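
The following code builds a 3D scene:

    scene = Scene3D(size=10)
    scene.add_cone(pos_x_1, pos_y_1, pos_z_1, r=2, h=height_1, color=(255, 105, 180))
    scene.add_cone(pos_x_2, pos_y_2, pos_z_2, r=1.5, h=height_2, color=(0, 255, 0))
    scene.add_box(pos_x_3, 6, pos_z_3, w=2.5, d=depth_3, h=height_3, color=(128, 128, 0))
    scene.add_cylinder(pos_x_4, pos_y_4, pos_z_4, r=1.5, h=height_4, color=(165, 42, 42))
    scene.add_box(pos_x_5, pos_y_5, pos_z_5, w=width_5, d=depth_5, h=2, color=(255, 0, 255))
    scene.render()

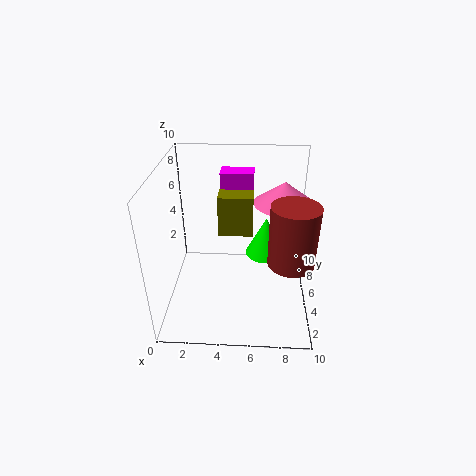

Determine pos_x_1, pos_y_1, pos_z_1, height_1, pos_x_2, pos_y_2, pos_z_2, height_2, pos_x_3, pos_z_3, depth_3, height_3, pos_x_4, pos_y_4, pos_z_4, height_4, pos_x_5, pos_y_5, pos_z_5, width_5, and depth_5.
pos_x_1 = 8; pos_y_1 = 5.5; pos_z_1 = 7.5; height_1 = 1.5; pos_x_2 = 7; pos_y_2 = 7; pos_z_2 = 2.5; height_2 = 3; pos_x_3 = 3.5; pos_z_3 = 4.5; depth_3 = 1.5; height_3 = 3; pos_x_4 = 8.5; pos_y_4 = 3; pos_z_4 = 4.5; height_4 = 4; pos_x_5 = 3.5; pos_y_5 = 8; pos_z_5 = 6.5; width_5 = 2.5; depth_5 = 1.5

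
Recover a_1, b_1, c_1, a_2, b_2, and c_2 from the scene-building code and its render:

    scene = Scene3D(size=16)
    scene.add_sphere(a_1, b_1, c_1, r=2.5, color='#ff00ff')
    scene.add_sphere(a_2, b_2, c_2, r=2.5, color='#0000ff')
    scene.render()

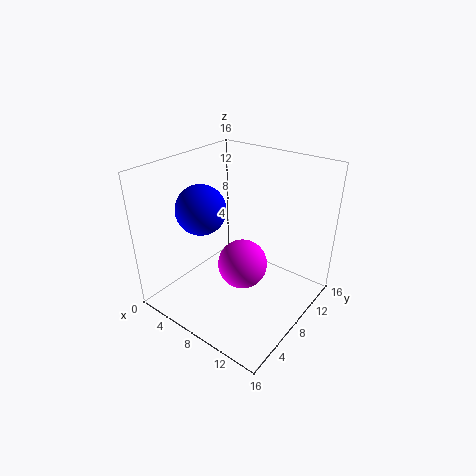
a_1 = 10.5; b_1 = 5.5; c_1 = 7; a_2 = 6.5; b_2 = 4; c_2 = 12.5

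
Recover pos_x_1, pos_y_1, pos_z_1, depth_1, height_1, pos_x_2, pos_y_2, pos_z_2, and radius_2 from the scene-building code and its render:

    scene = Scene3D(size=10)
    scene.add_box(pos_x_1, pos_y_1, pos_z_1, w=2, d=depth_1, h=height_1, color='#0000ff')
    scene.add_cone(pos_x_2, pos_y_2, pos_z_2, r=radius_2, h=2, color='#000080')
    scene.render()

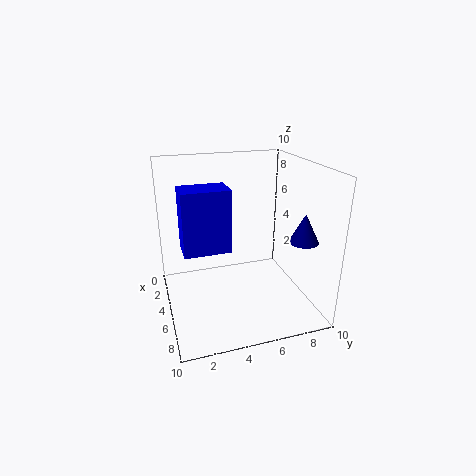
pos_x_1 = 5, pos_y_1 = 1, pos_z_1 = 5, depth_1 = 3, height_1 = 4, pos_x_2 = 7, pos_y_2 = 9, pos_z_2 = 5, radius_2 = 1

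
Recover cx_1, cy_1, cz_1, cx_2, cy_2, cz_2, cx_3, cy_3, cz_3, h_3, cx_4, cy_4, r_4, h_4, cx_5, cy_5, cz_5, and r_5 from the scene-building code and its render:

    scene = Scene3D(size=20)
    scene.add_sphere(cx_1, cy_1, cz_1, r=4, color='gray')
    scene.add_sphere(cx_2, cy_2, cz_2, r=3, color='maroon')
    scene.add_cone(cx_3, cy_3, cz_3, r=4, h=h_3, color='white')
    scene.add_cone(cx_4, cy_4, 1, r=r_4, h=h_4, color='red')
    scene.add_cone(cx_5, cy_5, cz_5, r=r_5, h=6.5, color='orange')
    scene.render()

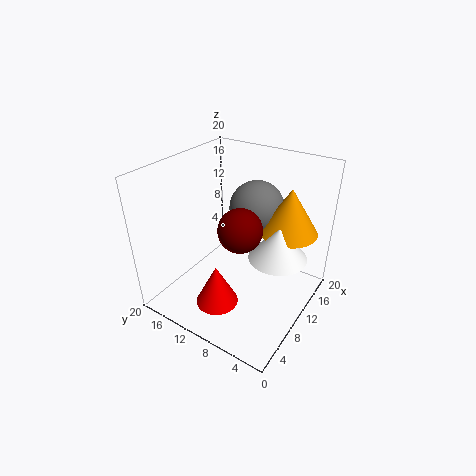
cx_1 = 15; cy_1 = 10; cz_1 = 12.5; cx_2 = 9; cy_2 = 9; cz_2 = 12; cx_3 = 11.5; cy_3 = 4.5; cz_3 = 8; h_3 = 4.5; cx_4 = 6; cy_4 = 11; r_4 = 3; h_4 = 6; cx_5 = 14.5; cy_5 = 4.5; cz_5 = 10.5; r_5 = 4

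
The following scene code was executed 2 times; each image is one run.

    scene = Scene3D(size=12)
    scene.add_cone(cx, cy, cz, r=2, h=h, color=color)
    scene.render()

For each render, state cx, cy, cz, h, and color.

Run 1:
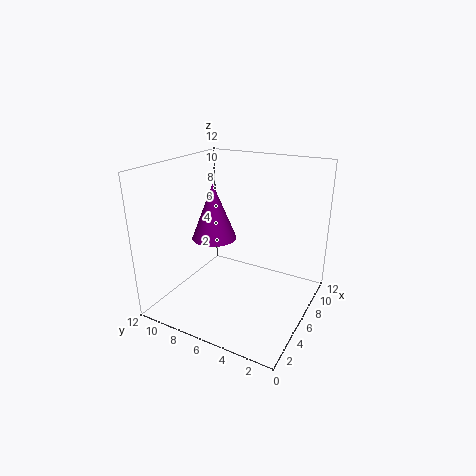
cx = 7; cy = 9; cz = 5; h = 5; color = 'purple'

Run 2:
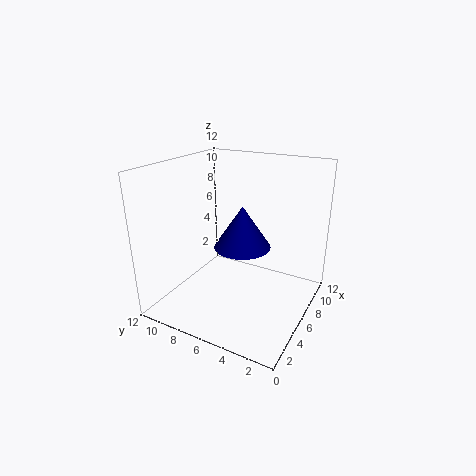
cx = 3; cy = 4; cz = 7; h = 3; color = 'navy'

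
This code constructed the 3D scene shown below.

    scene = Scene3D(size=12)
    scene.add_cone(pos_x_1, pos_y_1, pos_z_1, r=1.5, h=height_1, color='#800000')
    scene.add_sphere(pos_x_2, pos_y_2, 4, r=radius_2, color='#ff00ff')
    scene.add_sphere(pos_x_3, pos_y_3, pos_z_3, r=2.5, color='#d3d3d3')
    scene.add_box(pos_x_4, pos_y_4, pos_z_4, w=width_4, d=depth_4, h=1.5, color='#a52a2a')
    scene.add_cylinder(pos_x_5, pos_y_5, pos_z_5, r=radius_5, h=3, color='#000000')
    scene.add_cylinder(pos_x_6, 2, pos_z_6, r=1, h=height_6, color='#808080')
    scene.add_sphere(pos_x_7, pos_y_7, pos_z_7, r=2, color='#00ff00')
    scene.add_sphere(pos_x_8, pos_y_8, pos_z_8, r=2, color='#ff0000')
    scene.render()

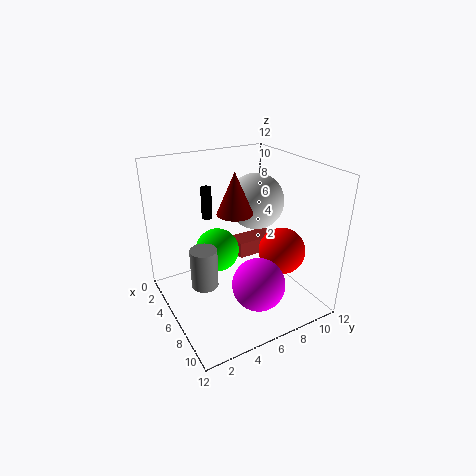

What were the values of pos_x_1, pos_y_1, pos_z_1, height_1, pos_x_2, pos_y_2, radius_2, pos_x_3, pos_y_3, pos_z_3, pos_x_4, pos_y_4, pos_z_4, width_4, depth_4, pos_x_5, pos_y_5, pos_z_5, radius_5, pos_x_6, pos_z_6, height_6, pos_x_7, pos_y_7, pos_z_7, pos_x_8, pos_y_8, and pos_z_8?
pos_x_1 = 5.5; pos_y_1 = 6; pos_z_1 = 8; height_1 = 3.5; pos_x_2 = 10; pos_y_2 = 5.5; radius_2 = 2; pos_x_3 = 4; pos_y_3 = 9; pos_z_3 = 8; pos_x_4 = 2; pos_y_4 = 7.5; pos_z_4 = 2.5; width_4 = 2; depth_4 = 4; pos_x_5 = 1; pos_y_5 = 5.5; pos_z_5 = 6; radius_5 = 0.5; pos_x_6 = 8; pos_z_6 = 4; height_6 = 3; pos_x_7 = 3; pos_y_7 = 5.5; pos_z_7 = 3.5; pos_x_8 = 7.5; pos_y_8 = 9.5; pos_z_8 = 4.5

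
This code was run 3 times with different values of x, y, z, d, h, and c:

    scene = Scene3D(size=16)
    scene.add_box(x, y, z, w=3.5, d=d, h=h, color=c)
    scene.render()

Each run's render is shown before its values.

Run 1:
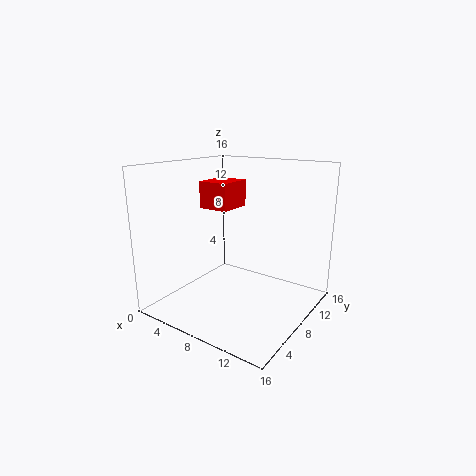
x = 3.5
y = 7
z = 11
d = 4
h = 3
c = 'red'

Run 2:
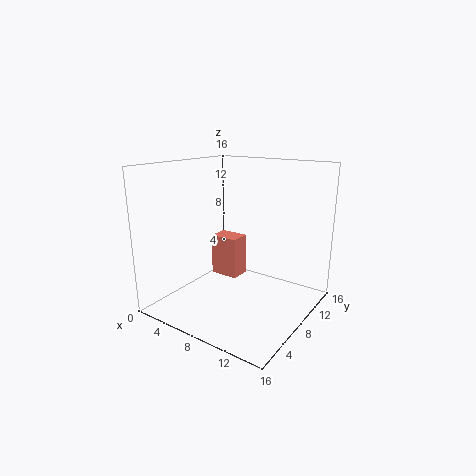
x = 3
y = 9.5
z = 2
d = 2.5
h = 5
c = 'salmon'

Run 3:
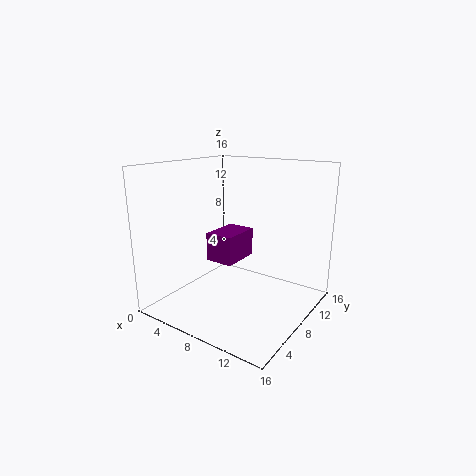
x = 3
y = 8.5
z = 4
d = 5
h = 3.5
c = 'purple'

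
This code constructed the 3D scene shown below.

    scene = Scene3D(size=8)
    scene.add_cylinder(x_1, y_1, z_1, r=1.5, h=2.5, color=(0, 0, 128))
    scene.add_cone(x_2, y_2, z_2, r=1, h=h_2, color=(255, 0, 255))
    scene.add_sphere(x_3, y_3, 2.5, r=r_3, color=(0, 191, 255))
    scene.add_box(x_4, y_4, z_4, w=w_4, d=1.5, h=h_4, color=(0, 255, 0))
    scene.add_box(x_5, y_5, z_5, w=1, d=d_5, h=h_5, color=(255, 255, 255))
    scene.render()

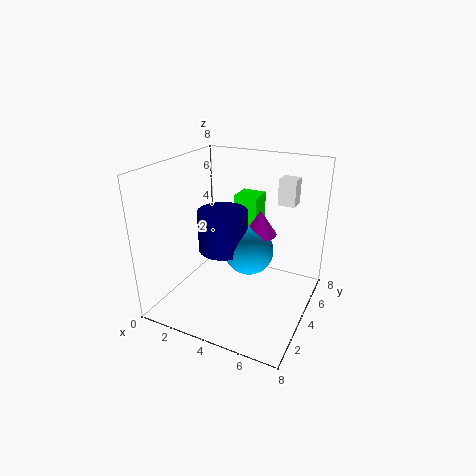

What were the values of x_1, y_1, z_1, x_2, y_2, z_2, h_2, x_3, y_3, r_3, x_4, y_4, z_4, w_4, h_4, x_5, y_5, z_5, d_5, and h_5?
x_1 = 2.5
y_1 = 5
z_1 = 2.5
x_2 = 4.5
y_2 = 6
z_2 = 3.5
h_2 = 1.5
x_3 = 4
y_3 = 5.5
r_3 = 1.5
x_4 = 2.5
y_4 = 6.5
z_4 = 2
w_4 = 1.5
h_4 = 3.5
x_5 = 5.5
y_5 = 6
z_5 = 5.5
d_5 = 1
h_5 = 1.5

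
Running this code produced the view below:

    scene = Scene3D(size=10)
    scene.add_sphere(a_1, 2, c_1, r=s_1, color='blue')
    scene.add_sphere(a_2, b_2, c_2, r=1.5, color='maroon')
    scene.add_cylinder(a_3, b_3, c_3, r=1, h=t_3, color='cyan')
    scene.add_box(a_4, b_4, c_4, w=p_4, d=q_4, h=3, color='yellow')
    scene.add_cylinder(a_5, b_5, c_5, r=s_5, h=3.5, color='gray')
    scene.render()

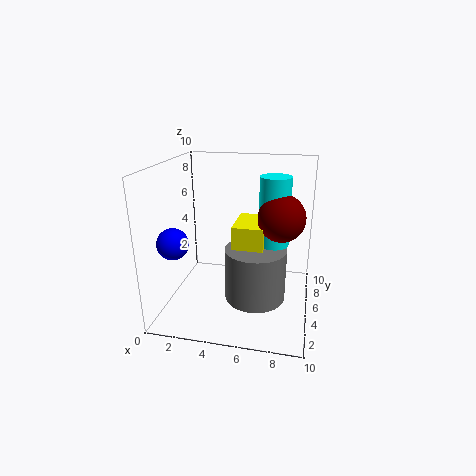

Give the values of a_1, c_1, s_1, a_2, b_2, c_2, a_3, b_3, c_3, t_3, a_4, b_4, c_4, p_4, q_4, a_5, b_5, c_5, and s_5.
a_1 = 1.5; c_1 = 5.5; s_1 = 1; a_2 = 8; b_2 = 4; c_2 = 7; a_3 = 7.5; b_3 = 4.5; c_3 = 5; t_3 = 4.5; a_4 = 5; b_4 = 3; c_4 = 3.5; p_4 = 2; q_4 = 3; a_5 = 6.5; b_5 = 3.5; c_5 = 1.5; s_5 = 2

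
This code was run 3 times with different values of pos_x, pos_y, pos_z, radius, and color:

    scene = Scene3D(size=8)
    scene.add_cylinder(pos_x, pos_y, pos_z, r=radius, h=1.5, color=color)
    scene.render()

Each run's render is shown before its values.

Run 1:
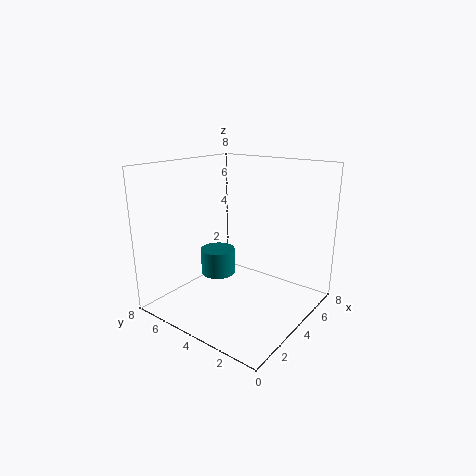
pos_x = 4
pos_y = 5.5
pos_z = 1.5
radius = 1
color = 'teal'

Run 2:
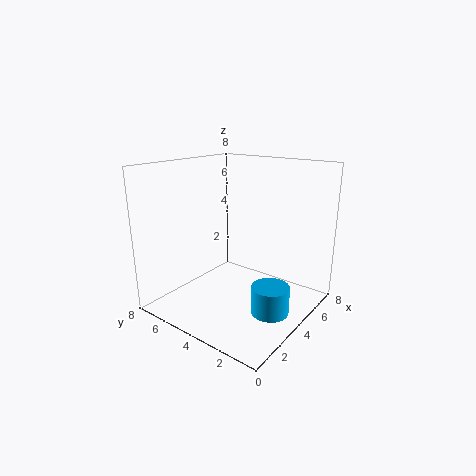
pos_x = 3.5
pos_y = 1.5
pos_z = 0.5
radius = 1
color = 'deepskyblue'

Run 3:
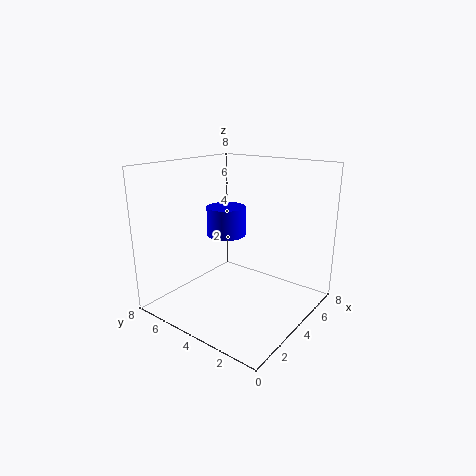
pos_x = 3
pos_y = 4
pos_z = 4.5
radius = 1
color = 'blue'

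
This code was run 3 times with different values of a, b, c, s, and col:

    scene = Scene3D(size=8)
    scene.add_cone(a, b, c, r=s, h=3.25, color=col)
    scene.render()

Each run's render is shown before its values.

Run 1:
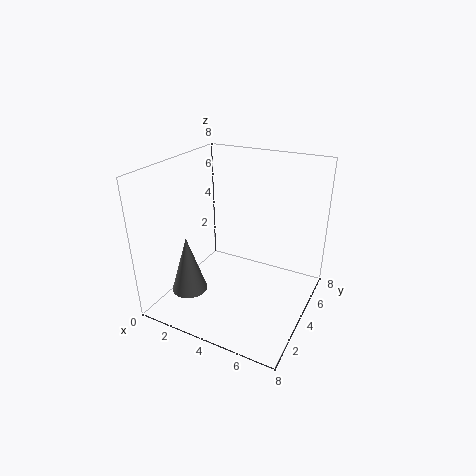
a = 1.75; b = 2.25; c = 1; s = 1; col = 'gray'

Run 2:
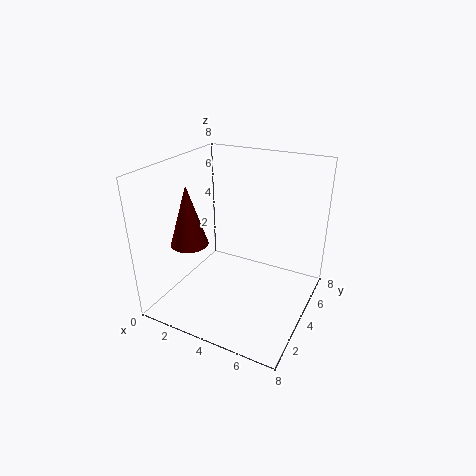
a = 2; b = 2.25; c = 4; s = 1; col = 'maroon'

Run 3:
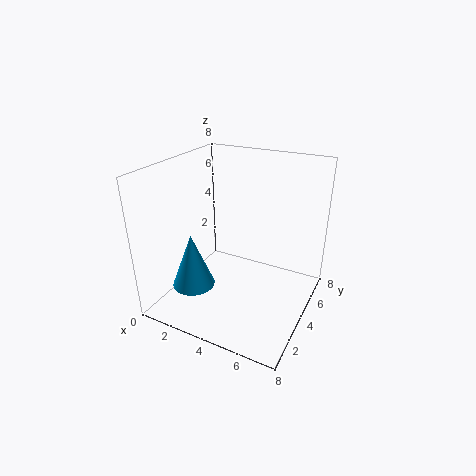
a = 1.5; b = 3; c = 0.75; s = 1.25; col = 'deepskyblue'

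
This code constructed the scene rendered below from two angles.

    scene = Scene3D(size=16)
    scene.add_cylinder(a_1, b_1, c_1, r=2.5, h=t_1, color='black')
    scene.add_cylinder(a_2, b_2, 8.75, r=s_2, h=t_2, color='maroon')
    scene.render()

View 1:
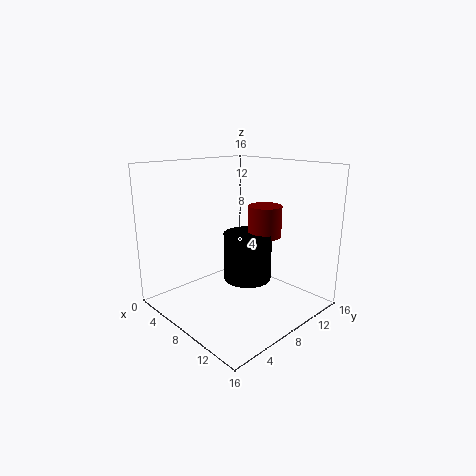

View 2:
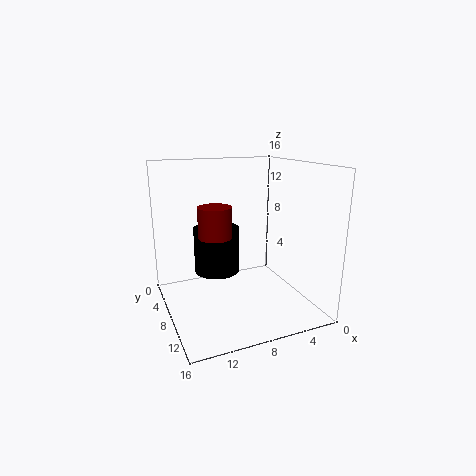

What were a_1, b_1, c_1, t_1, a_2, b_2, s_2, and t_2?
a_1 = 10.25
b_1 = 7.25
c_1 = 4.25
t_1 = 5
a_2 = 11
b_2 = 9
s_2 = 1.75
t_2 = 3.25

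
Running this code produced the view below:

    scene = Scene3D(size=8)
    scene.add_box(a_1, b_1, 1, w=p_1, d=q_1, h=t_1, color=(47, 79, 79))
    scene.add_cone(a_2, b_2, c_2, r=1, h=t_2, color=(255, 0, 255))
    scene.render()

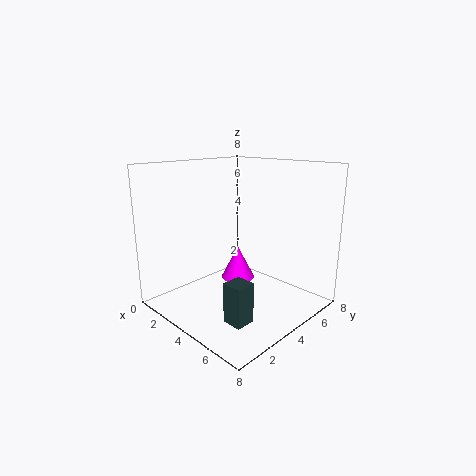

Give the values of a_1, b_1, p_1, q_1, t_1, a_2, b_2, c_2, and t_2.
a_1 = 6
b_1 = 1
p_1 = 1
q_1 = 1
t_1 = 2
a_2 = 3
b_2 = 5
c_2 = 1
t_2 = 2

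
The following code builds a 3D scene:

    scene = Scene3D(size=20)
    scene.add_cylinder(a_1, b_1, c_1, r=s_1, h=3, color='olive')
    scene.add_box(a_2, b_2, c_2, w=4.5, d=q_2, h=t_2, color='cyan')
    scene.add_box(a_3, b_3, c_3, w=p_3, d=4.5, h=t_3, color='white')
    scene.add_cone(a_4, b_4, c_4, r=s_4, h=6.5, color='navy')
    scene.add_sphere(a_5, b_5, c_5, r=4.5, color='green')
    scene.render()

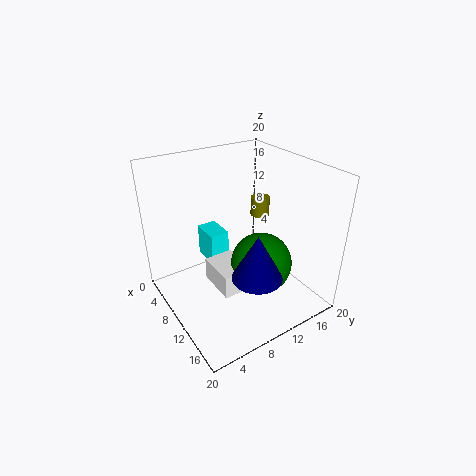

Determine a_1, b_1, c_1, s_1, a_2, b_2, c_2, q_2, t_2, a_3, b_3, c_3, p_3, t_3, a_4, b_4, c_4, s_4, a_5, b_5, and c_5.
a_1 = 5, b_1 = 17.5, c_1 = 9.5, s_1 = 1.5, a_2 = 0.5, b_2 = 8.5, c_2 = 3, q_2 = 3, t_2 = 5, a_3 = 5.5, b_3 = 7, c_3 = 1.5, p_3 = 6, t_3 = 3.5, a_4 = 14, b_4 = 10.5, c_4 = 5.5, s_4 = 3.5, a_5 = 11, b_5 = 13.5, c_5 = 5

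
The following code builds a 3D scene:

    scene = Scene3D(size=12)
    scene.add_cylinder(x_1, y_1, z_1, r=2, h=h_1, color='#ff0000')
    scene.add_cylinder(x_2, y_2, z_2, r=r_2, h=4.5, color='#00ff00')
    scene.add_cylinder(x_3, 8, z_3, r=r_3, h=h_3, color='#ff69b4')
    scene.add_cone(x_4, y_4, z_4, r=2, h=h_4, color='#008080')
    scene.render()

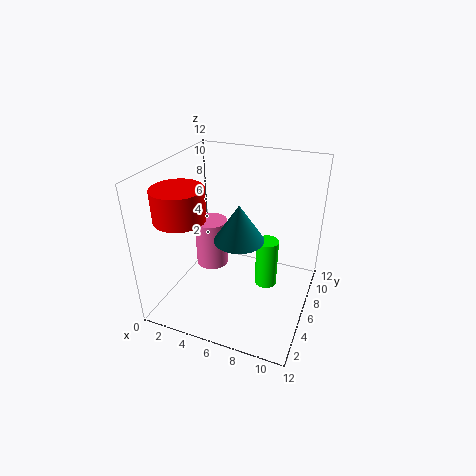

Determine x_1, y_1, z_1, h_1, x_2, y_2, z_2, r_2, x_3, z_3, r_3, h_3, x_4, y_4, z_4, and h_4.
x_1 = 2.5; y_1 = 3; z_1 = 8.5; h_1 = 2.5; x_2 = 8; y_2 = 8; z_2 = 0.5; r_2 = 1; x_3 = 2.5; z_3 = 1.5; r_3 = 1.5; h_3 = 4.5; x_4 = 6.5; y_4 = 5; z_4 = 6.5; h_4 = 3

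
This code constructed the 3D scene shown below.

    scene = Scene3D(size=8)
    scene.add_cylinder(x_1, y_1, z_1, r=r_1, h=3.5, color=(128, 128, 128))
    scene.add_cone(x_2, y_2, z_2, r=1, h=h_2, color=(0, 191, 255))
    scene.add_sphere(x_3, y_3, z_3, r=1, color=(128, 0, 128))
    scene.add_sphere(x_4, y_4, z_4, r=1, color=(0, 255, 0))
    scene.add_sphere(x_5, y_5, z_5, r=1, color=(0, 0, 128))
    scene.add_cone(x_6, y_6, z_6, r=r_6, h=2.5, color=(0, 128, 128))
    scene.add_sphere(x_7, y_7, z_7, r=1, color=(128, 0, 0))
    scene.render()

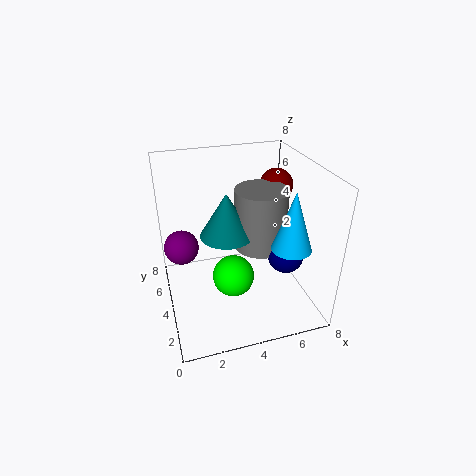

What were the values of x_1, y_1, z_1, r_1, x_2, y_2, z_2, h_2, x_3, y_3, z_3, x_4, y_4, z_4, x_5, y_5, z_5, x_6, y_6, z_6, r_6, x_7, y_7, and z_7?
x_1 = 5.5
y_1 = 4.5
z_1 = 3
r_1 = 1.5
x_2 = 6
y_2 = 1.5
z_2 = 4.5
h_2 = 3
x_3 = 1
y_3 = 5.5
z_3 = 3
x_4 = 3
y_4 = 1.5
z_4 = 3.5
x_5 = 6.5
y_5 = 3
z_5 = 3
x_6 = 3.5
y_6 = 4.5
z_6 = 4
r_6 = 1.5
x_7 = 7
y_7 = 6
z_7 = 6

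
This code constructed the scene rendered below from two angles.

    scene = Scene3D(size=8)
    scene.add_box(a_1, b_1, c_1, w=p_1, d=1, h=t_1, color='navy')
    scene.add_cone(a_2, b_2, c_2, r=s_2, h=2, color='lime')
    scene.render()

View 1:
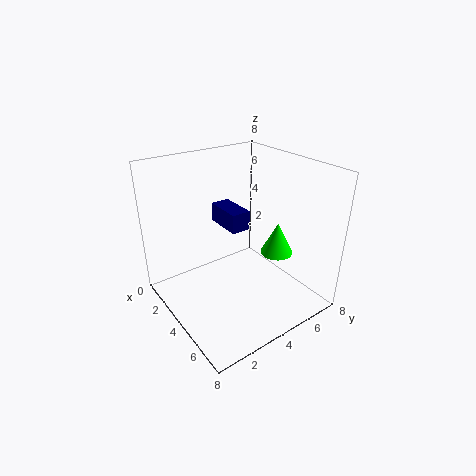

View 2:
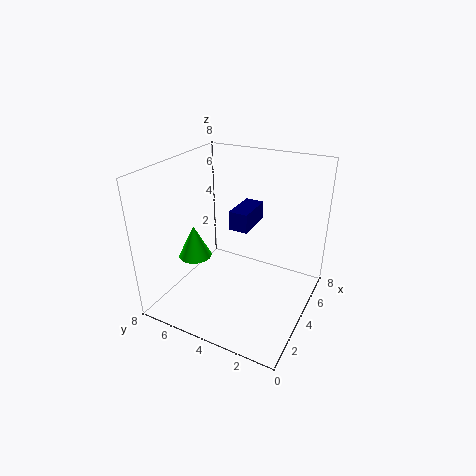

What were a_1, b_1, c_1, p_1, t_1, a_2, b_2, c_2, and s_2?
a_1 = 3
b_1 = 3
c_1 = 5
p_1 = 2
t_1 = 1
a_2 = 4
b_2 = 7
c_2 = 2
s_2 = 1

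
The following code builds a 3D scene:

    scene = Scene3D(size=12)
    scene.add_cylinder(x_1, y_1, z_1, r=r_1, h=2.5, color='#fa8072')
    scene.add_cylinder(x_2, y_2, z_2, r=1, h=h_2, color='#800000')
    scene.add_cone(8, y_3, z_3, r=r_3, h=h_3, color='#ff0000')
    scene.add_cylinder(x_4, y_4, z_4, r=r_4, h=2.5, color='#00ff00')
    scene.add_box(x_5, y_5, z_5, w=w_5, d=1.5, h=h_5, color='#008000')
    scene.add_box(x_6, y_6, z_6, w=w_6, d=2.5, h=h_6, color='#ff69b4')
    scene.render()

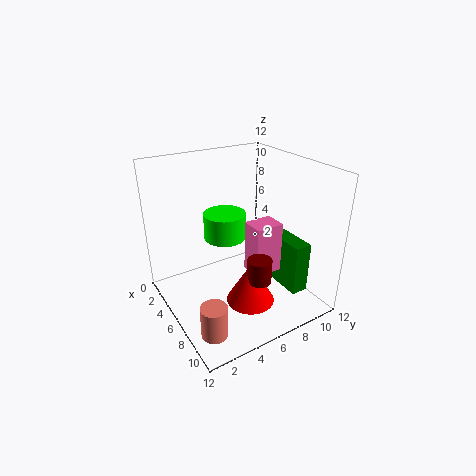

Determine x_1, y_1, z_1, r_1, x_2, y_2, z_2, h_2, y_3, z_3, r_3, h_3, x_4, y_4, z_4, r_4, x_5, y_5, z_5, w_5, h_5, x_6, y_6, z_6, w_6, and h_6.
x_1 = 10; y_1 = 1.5; z_1 = 1; r_1 = 1; x_2 = 8.5; y_2 = 6.5; z_2 = 3; h_2 = 2; y_3 = 6; z_3 = 1; r_3 = 2; h_3 = 3.5; x_4 = 2; y_4 = 7; z_4 = 4; r_4 = 2; x_5 = 6; y_5 = 9.5; z_5 = 1; w_5 = 3.5; h_5 = 4.5; x_6 = 5.5; y_6 = 7; z_6 = 2.5; w_6 = 2; h_6 = 4.5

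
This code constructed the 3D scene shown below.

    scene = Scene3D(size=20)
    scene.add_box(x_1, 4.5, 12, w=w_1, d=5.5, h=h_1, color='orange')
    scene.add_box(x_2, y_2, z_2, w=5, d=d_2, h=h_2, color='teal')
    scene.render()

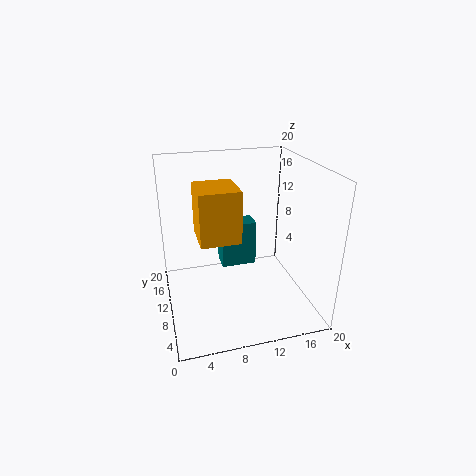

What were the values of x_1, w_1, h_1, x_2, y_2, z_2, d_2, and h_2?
x_1 = 4, w_1 = 5, h_1 = 6.5, x_2 = 8, y_2 = 11, z_2 = 5, d_2 = 3, h_2 = 6.5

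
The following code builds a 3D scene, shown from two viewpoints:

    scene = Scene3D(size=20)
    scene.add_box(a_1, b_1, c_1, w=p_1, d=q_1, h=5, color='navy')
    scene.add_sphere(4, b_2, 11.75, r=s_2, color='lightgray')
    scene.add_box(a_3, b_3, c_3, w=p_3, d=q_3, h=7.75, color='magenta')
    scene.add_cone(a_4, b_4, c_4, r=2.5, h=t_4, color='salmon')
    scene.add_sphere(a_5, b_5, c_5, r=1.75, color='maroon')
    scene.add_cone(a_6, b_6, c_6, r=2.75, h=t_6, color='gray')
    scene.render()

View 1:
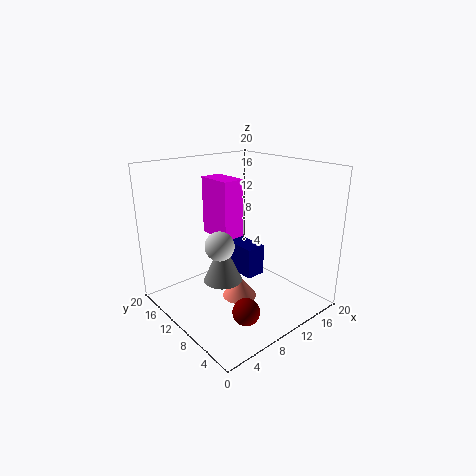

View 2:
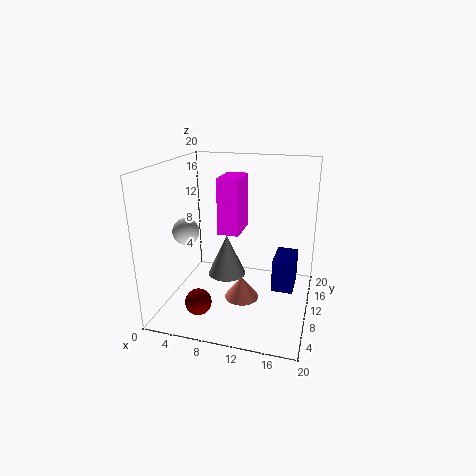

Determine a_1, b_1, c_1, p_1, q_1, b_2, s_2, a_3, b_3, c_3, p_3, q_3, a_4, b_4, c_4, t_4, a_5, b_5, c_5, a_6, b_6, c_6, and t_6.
a_1 = 14.5, b_1 = 12.5, c_1 = 0.75, p_1 = 3.25, q_1 = 5.5, b_2 = 6.25, s_2 = 1.75, a_3 = 7.25, b_3 = 9.25, c_3 = 10.5, p_3 = 3, q_3 = 5, a_4 = 10.5, b_4 = 10.25, c_4 = 0.5, t_4 = 3.25, a_5 = 6.25, b_5 = 4, c_5 = 2.75, a_6 = 8, b_6 = 11, c_6 = 3.75, t_6 = 6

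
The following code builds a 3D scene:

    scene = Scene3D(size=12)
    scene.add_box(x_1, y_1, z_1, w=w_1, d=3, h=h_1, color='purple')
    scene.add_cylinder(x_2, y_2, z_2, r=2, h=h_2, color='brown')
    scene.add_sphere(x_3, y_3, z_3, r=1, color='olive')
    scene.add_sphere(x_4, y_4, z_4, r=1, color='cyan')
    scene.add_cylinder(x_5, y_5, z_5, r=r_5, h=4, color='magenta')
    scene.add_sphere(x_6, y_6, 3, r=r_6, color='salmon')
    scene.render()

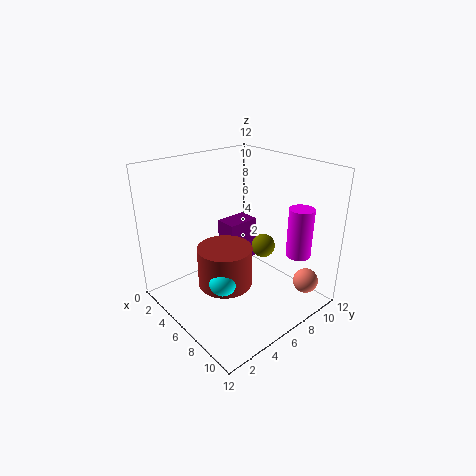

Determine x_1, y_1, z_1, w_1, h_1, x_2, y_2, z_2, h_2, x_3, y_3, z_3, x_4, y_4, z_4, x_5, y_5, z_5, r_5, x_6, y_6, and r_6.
x_1 = 2; y_1 = 7; z_1 = 2; w_1 = 2; h_1 = 4; x_2 = 8; y_2 = 3; z_2 = 4; h_2 = 3; x_3 = 7; y_3 = 8; z_3 = 5; x_4 = 9; y_4 = 2; z_4 = 5; x_5 = 10; y_5 = 9; z_5 = 5; r_5 = 1; x_6 = 11; y_6 = 9; r_6 = 1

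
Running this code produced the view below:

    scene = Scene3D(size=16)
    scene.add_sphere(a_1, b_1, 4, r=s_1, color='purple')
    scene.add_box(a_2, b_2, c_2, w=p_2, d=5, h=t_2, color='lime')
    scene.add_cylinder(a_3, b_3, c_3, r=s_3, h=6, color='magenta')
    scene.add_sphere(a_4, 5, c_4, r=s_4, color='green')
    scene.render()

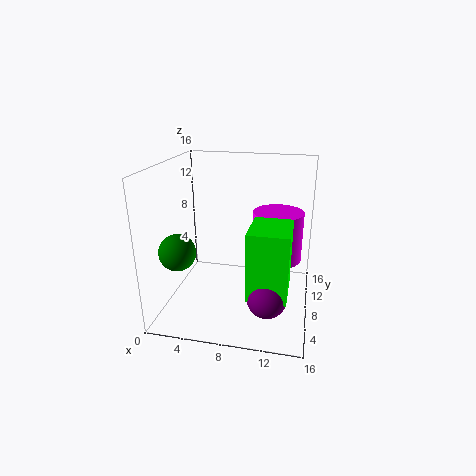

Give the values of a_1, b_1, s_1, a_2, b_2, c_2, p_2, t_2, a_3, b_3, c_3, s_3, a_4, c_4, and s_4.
a_1 = 12, b_1 = 3, s_1 = 2, a_2 = 10, b_2 = 2, c_2 = 4, p_2 = 4, t_2 = 7, a_3 = 12, b_3 = 12, c_3 = 4, s_3 = 3, a_4 = 2, c_4 = 7, s_4 = 2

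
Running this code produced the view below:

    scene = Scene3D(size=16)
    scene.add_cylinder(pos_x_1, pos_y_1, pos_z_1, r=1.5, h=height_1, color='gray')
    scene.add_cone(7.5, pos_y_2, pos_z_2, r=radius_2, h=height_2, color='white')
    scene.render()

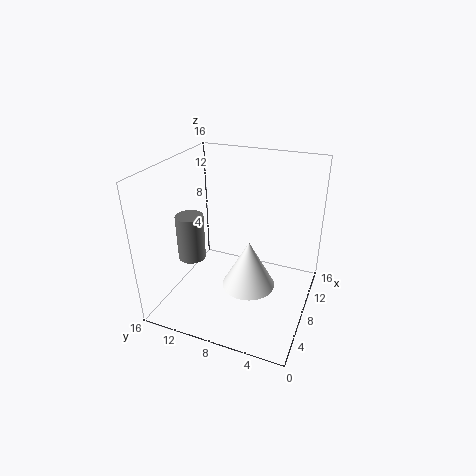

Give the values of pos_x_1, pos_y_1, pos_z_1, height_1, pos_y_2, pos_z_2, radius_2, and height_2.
pos_x_1 = 5.5, pos_y_1 = 12.5, pos_z_1 = 6, height_1 = 5, pos_y_2 = 6.5, pos_z_2 = 2.5, radius_2 = 3, height_2 = 5.5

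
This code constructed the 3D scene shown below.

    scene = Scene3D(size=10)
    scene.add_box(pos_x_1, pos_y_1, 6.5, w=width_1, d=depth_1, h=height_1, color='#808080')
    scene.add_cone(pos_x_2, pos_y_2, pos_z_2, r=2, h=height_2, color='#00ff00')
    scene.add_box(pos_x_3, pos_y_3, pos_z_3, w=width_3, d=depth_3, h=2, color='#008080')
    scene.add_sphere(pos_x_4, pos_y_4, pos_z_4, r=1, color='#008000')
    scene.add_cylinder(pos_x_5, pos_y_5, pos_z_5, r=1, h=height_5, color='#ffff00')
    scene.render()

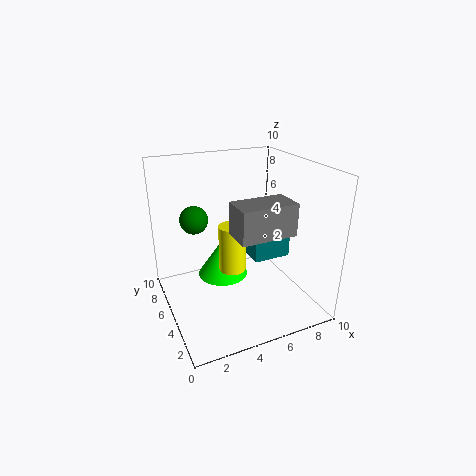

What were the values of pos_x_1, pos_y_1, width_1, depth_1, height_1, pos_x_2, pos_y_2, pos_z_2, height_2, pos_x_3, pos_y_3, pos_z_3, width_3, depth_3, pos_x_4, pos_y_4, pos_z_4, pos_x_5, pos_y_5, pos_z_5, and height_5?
pos_x_1 = 3.5; pos_y_1 = 1; width_1 = 3.5; depth_1 = 2; height_1 = 2; pos_x_2 = 5; pos_y_2 = 8; pos_z_2 = 0.5; height_2 = 3; pos_x_3 = 7; pos_y_3 = 6; pos_z_3 = 2; width_3 = 3; depth_3 = 3.5; pos_x_4 = 2.5; pos_y_4 = 7; pos_z_4 = 6; pos_x_5 = 5; pos_y_5 = 6; pos_z_5 = 2; height_5 = 3.5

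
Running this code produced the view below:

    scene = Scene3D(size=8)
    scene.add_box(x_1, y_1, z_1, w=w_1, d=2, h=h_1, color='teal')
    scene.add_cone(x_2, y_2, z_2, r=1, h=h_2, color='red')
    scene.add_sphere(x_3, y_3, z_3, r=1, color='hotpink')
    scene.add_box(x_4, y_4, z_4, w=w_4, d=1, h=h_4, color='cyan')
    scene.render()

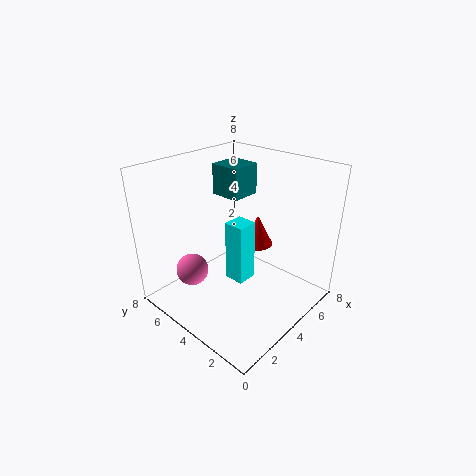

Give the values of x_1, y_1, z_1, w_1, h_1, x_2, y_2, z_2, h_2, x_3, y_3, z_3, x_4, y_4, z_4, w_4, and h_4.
x_1 = 6; y_1 = 6; z_1 = 5; w_1 = 2; h_1 = 2; x_2 = 7; y_2 = 5; z_2 = 2; h_2 = 2; x_3 = 3; y_3 = 7; z_3 = 1; x_4 = 2; y_4 = 2; z_4 = 3; w_4 = 1; h_4 = 3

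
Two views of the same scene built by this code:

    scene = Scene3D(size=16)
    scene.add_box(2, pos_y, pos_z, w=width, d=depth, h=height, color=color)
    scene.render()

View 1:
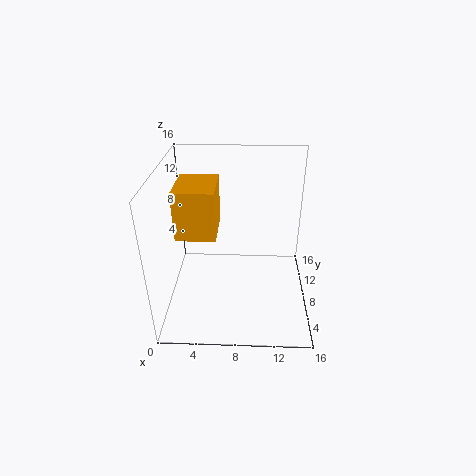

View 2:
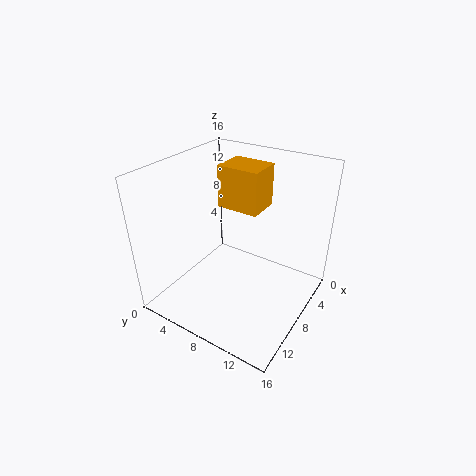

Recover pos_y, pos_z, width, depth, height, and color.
pos_y = 4; pos_z = 10; width = 4; depth = 5; height = 5; color = 'orange'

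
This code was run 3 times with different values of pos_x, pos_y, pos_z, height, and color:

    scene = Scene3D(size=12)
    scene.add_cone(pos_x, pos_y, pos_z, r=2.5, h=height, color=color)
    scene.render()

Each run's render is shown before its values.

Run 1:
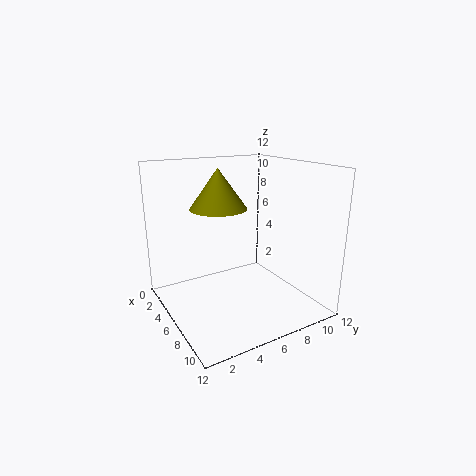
pos_x = 3.5
pos_y = 5.5
pos_z = 8
height = 3.5
color = 'olive'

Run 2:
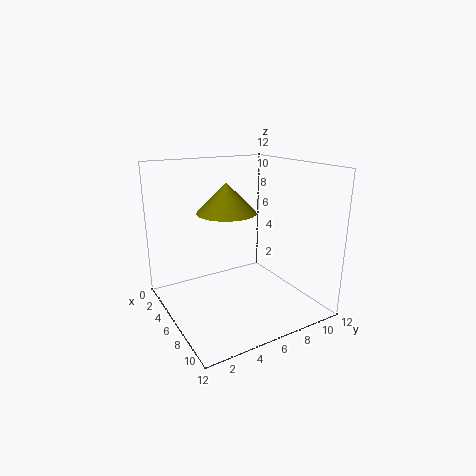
pos_x = 5
pos_y = 5.5
pos_z = 8
height = 2.5
color = 'olive'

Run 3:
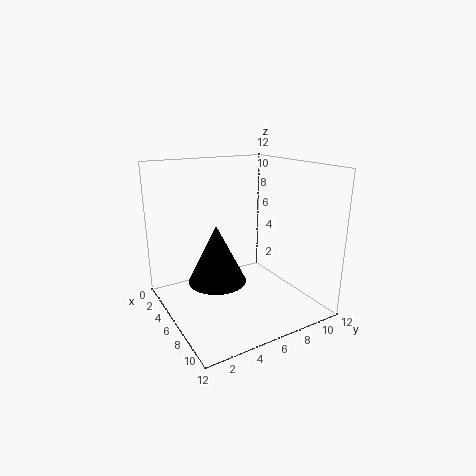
pos_x = 5
pos_y = 4.5
pos_z = 2
height = 5
color = 'black'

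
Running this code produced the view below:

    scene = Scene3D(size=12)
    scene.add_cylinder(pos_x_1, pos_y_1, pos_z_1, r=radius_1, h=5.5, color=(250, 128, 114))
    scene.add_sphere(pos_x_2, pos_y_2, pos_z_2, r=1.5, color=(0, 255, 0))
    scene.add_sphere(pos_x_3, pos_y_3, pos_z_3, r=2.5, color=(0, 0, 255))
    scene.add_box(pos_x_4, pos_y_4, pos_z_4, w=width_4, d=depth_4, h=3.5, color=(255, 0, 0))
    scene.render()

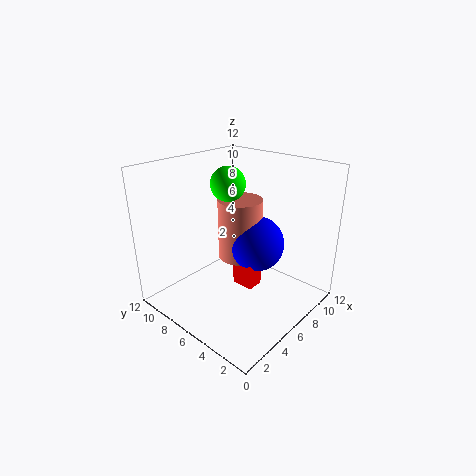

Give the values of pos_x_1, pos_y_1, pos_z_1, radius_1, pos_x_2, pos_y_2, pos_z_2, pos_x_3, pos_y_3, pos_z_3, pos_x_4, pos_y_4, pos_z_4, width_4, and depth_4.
pos_x_1 = 8; pos_y_1 = 7.5; pos_z_1 = 3; radius_1 = 2; pos_x_2 = 7; pos_y_2 = 8; pos_z_2 = 10; pos_x_3 = 8.5; pos_y_3 = 6; pos_z_3 = 4.5; pos_x_4 = 6.5; pos_y_4 = 5; pos_z_4 = 1; width_4 = 1.5; depth_4 = 2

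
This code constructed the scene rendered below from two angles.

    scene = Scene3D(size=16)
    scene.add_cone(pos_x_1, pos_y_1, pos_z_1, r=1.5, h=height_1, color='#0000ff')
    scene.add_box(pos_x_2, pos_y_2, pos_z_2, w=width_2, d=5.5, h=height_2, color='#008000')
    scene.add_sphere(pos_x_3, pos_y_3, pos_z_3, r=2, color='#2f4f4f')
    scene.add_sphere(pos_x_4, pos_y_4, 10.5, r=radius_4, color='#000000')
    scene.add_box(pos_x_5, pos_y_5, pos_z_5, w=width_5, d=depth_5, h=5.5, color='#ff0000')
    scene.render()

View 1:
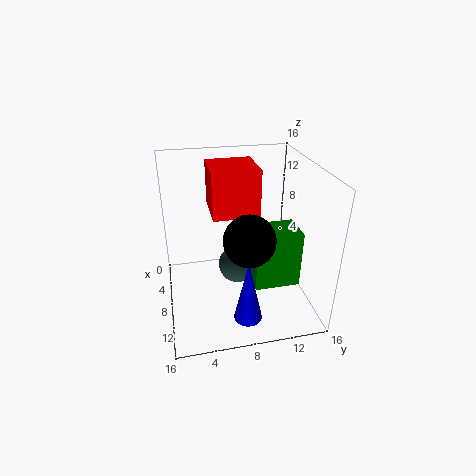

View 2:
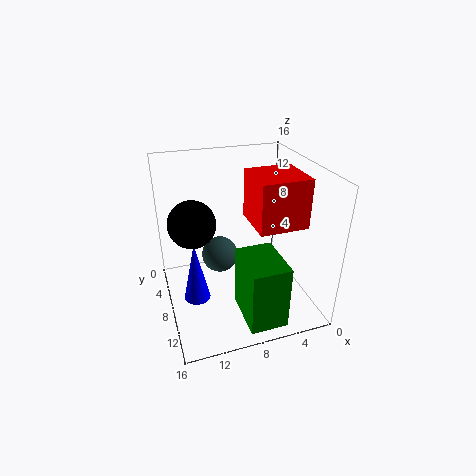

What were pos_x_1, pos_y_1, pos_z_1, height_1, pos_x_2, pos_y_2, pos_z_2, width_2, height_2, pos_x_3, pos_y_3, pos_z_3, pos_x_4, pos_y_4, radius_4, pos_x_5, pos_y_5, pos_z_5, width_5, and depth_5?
pos_x_1 = 13; pos_y_1 = 8; pos_z_1 = 1; height_1 = 7; pos_x_2 = 5; pos_y_2 = 10; pos_z_2 = 1; width_2 = 4; height_2 = 7; pos_x_3 = 10; pos_y_3 = 7.5; pos_z_3 = 6; pos_x_4 = 13; pos_y_4 = 8; radius_4 = 2.5; pos_x_5 = 1; pos_y_5 = 5.5; pos_z_5 = 9.5; width_5 = 5.5; depth_5 = 5.5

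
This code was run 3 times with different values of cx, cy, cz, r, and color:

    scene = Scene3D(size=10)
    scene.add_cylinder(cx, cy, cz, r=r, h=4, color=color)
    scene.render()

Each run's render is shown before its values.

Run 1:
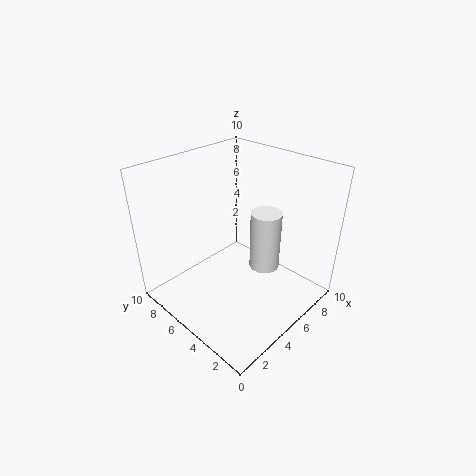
cx = 5.5; cy = 3; cz = 3.5; r = 1; color = 'white'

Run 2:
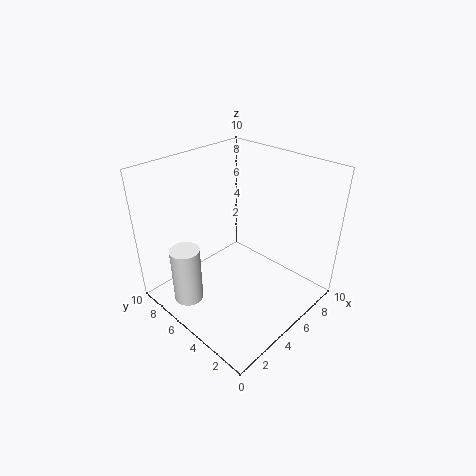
cx = 1.5; cy = 6.5; cz = 1; r = 1; color = 'white'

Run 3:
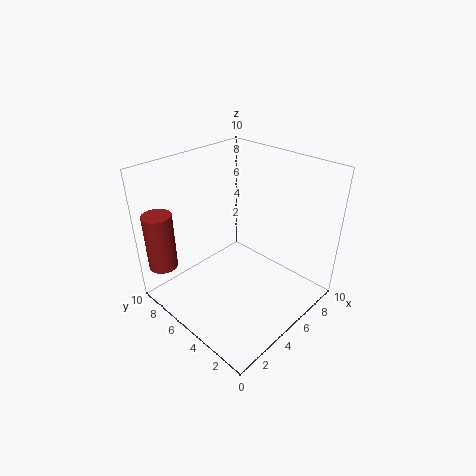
cx = 1; cy = 8.5; cz = 3; r = 1; color = 'brown'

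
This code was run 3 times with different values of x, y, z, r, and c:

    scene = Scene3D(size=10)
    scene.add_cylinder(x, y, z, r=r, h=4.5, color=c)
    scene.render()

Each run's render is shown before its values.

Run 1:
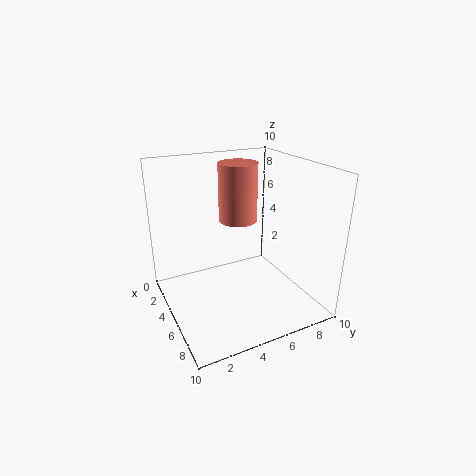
x = 2
y = 6.5
z = 5
r = 1.5
c = 'salmon'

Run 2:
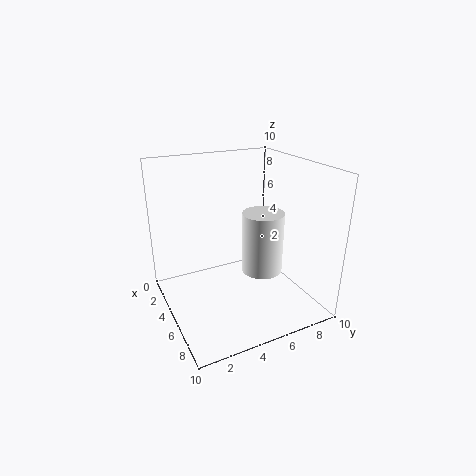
x = 5
y = 7
z = 2
r = 1.5
c = 'white'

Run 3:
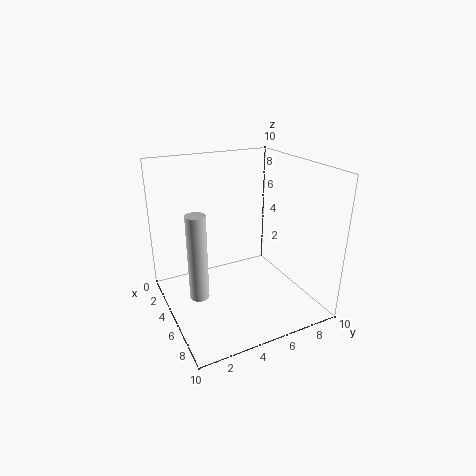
x = 9.5
y = 0.5
z = 4.5
r = 0.5
c = 'lightgray'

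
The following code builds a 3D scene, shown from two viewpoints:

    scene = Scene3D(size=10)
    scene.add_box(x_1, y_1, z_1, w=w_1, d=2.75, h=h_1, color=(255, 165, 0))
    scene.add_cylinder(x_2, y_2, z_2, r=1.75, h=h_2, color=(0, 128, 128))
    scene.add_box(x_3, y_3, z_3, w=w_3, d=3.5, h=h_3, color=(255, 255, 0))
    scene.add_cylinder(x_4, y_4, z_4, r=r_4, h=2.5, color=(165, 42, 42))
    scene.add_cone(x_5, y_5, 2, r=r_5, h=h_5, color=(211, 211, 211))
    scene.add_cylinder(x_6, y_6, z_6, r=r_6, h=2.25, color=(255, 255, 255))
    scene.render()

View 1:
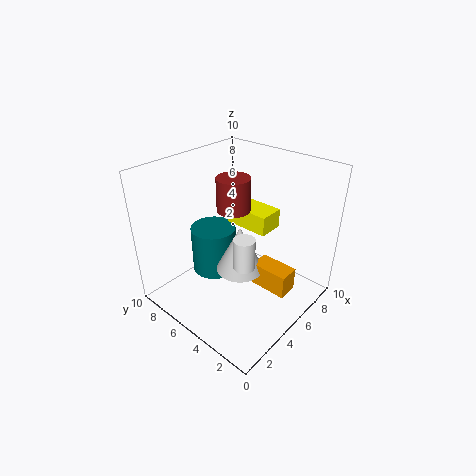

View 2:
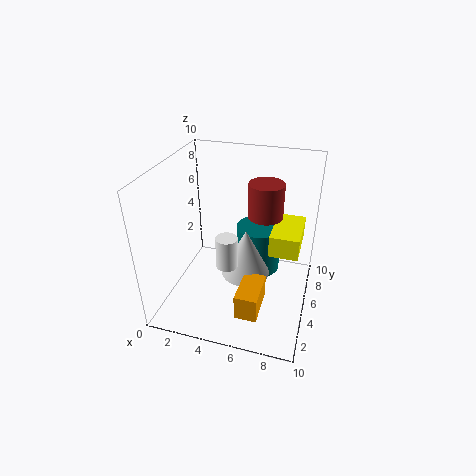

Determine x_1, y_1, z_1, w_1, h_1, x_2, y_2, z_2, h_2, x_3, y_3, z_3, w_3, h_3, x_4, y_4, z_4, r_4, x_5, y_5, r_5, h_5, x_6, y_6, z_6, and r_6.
x_1 = 5.75, y_1 = 1.5, z_1 = 1, w_1 = 1.5, h_1 = 1.75, x_2 = 5.75, y_2 = 8.25, z_2 = 0.5, h_2 = 3.75, x_3 = 7.25, y_3 = 4.5, z_3 = 4.25, w_3 = 2, h_3 = 1.5, x_4 = 6.5, y_4 = 6.75, z_4 = 6, r_4 = 1.25, x_5 = 5.5, y_5 = 5.25, r_5 = 1.75, h_5 = 3.5, x_6 = 4.5, y_6 = 4, z_6 = 3.25, r_6 = 0.75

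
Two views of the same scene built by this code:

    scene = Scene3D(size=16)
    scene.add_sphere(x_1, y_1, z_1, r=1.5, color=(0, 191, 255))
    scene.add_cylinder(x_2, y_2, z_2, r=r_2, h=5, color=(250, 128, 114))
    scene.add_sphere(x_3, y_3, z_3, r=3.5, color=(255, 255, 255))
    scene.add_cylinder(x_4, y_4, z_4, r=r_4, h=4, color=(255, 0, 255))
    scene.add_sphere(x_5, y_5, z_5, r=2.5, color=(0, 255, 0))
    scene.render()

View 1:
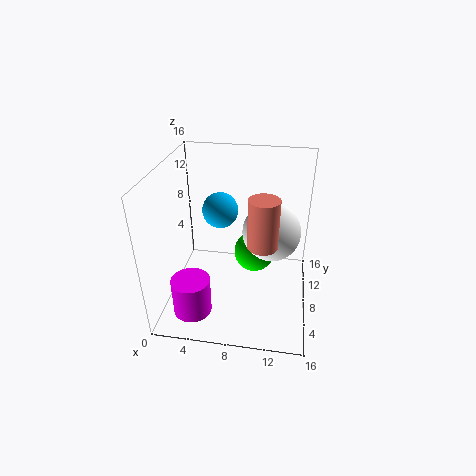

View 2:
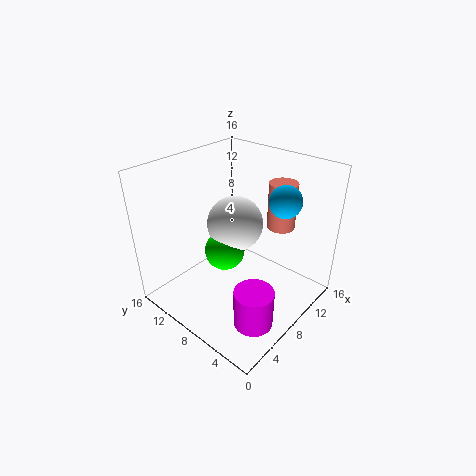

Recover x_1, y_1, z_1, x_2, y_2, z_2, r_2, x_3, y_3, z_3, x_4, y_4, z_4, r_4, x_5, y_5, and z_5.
x_1 = 7.5
y_1 = 2
z_1 = 14.5
x_2 = 11
y_2 = 4.5
z_2 = 9.5
r_2 = 1.5
x_3 = 11.5
y_3 = 11.5
z_3 = 7
x_4 = 4
y_4 = 2.5
z_4 = 2
r_4 = 2
x_5 = 9.5
y_5 = 11.5
z_5 = 4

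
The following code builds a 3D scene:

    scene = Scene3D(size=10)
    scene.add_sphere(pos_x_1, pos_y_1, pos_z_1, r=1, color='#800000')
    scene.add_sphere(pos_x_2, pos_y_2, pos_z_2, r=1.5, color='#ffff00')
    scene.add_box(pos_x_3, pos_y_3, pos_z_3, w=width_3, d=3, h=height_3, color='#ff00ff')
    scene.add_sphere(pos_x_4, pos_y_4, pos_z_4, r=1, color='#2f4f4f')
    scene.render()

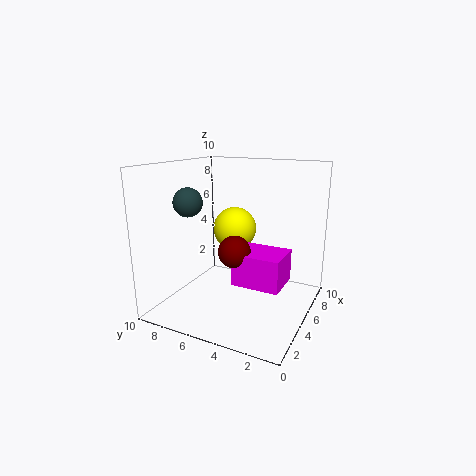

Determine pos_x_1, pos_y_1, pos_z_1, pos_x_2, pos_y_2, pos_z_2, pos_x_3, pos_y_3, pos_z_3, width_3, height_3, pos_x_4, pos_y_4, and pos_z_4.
pos_x_1 = 2.5; pos_y_1 = 4; pos_z_1 = 5; pos_x_2 = 5.5; pos_y_2 = 5.5; pos_z_2 = 5.5; pos_x_3 = 2; pos_y_3 = 1; pos_z_3 = 3; width_3 = 2.5; height_3 = 2; pos_x_4 = 3.5; pos_y_4 = 8; pos_z_4 = 7.5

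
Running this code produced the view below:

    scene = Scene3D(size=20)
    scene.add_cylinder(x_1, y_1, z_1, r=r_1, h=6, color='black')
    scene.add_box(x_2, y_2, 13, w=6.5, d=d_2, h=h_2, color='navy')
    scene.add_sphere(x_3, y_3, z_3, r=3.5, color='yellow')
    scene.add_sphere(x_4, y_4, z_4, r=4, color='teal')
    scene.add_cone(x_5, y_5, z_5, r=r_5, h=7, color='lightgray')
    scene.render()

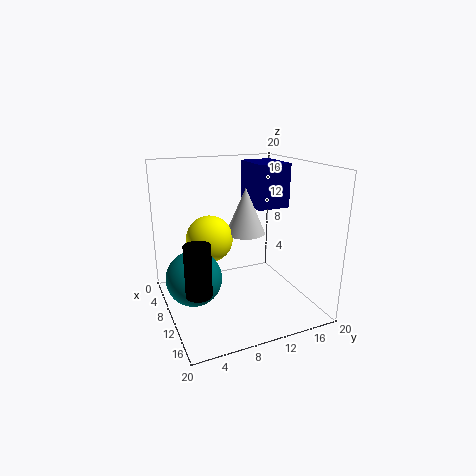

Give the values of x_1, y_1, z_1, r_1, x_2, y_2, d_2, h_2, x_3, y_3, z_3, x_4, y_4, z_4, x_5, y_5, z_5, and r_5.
x_1 = 17.5
y_1 = 2
z_1 = 7
r_1 = 1.5
x_2 = 2
y_2 = 14
d_2 = 5
h_2 = 6.5
x_3 = 5
y_3 = 7.5
z_3 = 8.5
x_4 = 8
y_4 = 4
z_4 = 4
x_5 = 6
y_5 = 13
z_5 = 9
r_5 = 3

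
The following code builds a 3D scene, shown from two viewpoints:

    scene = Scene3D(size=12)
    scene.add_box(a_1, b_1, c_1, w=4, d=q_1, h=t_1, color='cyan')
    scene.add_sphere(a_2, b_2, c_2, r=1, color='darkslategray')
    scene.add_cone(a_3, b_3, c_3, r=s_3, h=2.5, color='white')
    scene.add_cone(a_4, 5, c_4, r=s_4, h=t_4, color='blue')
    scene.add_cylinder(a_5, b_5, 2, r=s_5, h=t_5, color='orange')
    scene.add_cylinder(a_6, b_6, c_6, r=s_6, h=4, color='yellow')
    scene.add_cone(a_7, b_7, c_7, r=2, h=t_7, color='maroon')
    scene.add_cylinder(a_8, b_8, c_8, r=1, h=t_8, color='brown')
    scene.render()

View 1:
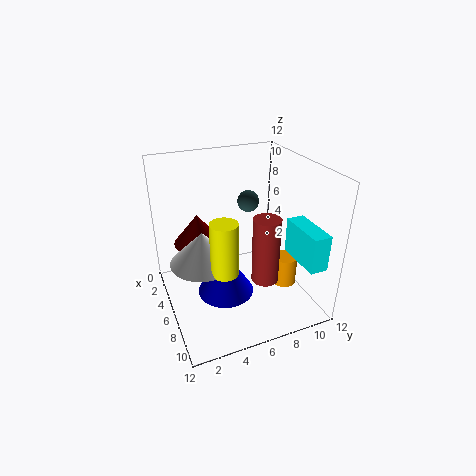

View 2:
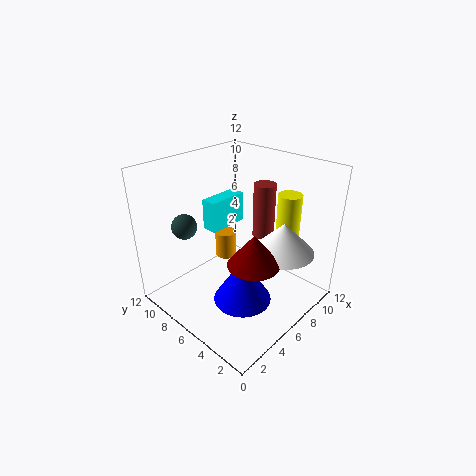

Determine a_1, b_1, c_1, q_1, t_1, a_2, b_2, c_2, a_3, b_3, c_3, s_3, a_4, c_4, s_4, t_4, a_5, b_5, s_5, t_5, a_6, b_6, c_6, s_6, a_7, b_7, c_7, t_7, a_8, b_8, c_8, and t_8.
a_1 = 7, b_1 = 10, c_1 = 4.5, q_1 = 1.5, t_1 = 3, a_2 = 2.5, b_2 = 8.5, c_2 = 7.5, a_3 = 7.5, b_3 = 2.5, c_3 = 5.5, s_3 = 2.5, a_4 = 5.5, c_4 = 0.5, s_4 = 2.5, t_4 = 4, a_5 = 8, b_5 = 9.5, s_5 = 1, t_5 = 2.5, a_6 = 9.5, b_6 = 3.5, c_6 = 5.5, s_6 = 1, a_7 = 4.5, b_7 = 3, c_7 = 5.5, t_7 = 2.5, a_8 = 10, b_8 = 6.5, c_8 = 4.5, t_8 = 5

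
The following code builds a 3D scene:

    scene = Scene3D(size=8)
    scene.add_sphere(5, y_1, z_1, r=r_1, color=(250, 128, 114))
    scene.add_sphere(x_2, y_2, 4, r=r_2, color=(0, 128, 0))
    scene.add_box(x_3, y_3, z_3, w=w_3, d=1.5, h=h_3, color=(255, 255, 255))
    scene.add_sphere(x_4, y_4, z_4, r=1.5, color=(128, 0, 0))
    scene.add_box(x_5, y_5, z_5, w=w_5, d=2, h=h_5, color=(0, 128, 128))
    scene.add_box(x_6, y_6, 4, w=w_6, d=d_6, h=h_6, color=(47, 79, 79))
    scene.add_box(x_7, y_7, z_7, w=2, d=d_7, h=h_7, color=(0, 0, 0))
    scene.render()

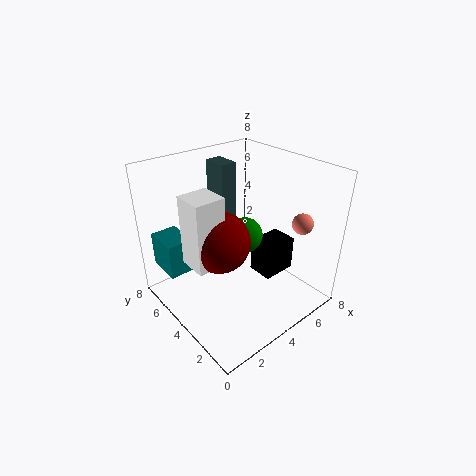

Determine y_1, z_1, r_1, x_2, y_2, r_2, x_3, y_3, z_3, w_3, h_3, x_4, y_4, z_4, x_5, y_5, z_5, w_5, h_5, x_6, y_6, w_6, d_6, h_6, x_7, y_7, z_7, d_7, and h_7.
y_1 = 0.5; z_1 = 6; r_1 = 0.5; x_2 = 4.5; y_2 = 4; r_2 = 1; x_3 = 0.5; y_3 = 2.5; z_3 = 4; w_3 = 1.5; h_3 = 3.5; x_4 = 2; y_4 = 3; z_4 = 5; x_5 = 0.5; y_5 = 5.5; z_5 = 2; w_5 = 1.5; h_5 = 2; x_6 = 4.5; y_6 = 6; w_6 = 1; d_6 = 1.5; h_6 = 3.5; x_7 = 5; y_7 = 2.5; z_7 = 1.5; d_7 = 1.5; h_7 = 2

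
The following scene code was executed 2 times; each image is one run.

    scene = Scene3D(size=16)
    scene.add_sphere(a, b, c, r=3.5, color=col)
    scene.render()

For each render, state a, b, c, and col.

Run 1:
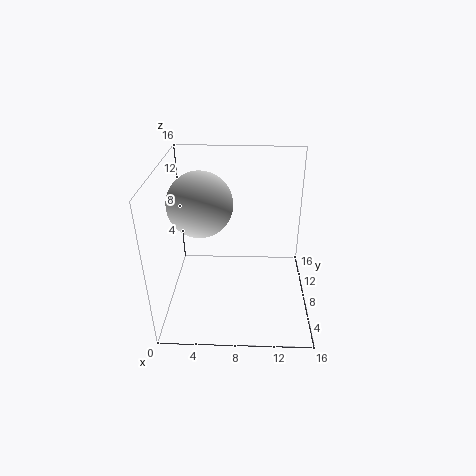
a = 4; b = 8; c = 12; col = 'lightgray'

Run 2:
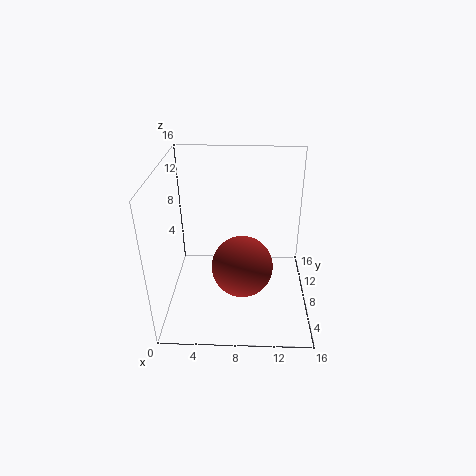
a = 8.5; b = 7.5; c = 4.5; col = 'brown'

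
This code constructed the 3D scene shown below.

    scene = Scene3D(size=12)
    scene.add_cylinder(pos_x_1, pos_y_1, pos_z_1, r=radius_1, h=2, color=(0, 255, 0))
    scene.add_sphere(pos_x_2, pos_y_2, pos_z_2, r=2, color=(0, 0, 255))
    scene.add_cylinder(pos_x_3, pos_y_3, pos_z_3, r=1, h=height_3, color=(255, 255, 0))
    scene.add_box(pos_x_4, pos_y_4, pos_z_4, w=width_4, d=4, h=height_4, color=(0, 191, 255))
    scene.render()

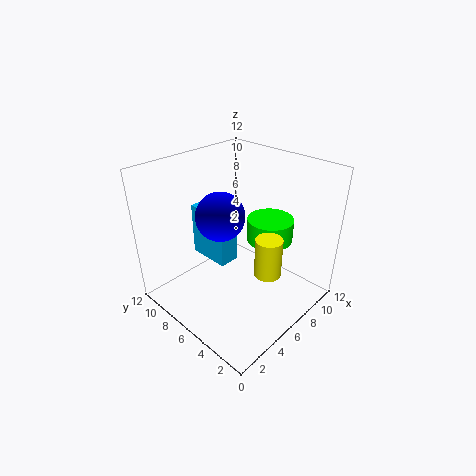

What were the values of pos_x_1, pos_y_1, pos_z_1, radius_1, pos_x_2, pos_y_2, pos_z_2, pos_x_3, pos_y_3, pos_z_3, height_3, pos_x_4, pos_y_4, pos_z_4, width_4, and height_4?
pos_x_1 = 9
pos_y_1 = 5
pos_z_1 = 5
radius_1 = 2
pos_x_2 = 5
pos_y_2 = 7
pos_z_2 = 8
pos_x_3 = 5
pos_y_3 = 2
pos_z_3 = 5
height_3 = 3
pos_x_4 = 6
pos_y_4 = 8
pos_z_4 = 2
width_4 = 2
height_4 = 5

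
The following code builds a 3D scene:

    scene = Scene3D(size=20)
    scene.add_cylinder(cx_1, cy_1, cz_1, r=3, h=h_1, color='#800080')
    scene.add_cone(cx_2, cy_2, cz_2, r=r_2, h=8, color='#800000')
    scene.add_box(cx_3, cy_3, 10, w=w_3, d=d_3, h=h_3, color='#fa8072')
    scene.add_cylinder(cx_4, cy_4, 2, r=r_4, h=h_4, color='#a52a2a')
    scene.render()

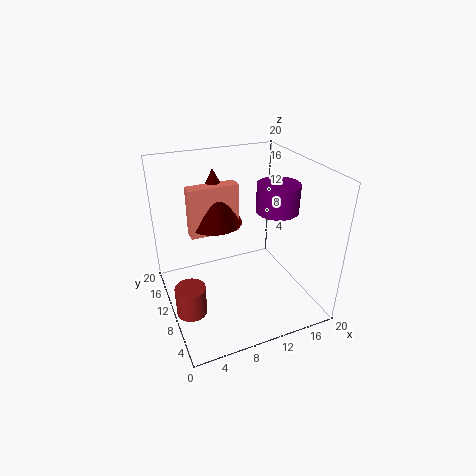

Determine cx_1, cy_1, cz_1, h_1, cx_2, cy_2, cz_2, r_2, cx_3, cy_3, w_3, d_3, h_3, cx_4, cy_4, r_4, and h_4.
cx_1 = 16; cy_1 = 10; cz_1 = 13; h_1 = 4; cx_2 = 8; cy_2 = 14; cz_2 = 11; r_2 = 4; cx_3 = 4; cy_3 = 12; w_3 = 7; d_3 = 2; h_3 = 7; cx_4 = 2; cy_4 = 7; r_4 = 2; h_4 = 4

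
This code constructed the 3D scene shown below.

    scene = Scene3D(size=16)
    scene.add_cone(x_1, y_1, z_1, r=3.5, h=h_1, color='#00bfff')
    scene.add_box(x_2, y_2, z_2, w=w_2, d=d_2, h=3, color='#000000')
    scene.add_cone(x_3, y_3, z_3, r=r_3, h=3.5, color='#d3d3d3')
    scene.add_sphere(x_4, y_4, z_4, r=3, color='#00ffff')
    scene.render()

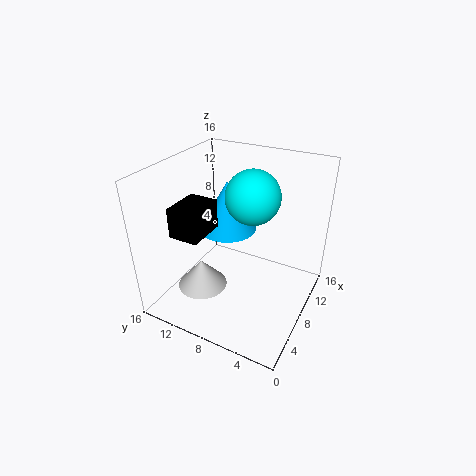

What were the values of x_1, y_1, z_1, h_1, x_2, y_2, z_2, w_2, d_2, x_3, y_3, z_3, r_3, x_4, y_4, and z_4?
x_1 = 11
y_1 = 11
z_1 = 7
h_1 = 6
x_2 = 1.5
y_2 = 9
z_2 = 10.5
w_2 = 4
d_2 = 3
x_3 = 7
y_3 = 12.5
z_3 = 0.5
r_3 = 3
x_4 = 9.5
y_4 = 7
z_4 = 12.5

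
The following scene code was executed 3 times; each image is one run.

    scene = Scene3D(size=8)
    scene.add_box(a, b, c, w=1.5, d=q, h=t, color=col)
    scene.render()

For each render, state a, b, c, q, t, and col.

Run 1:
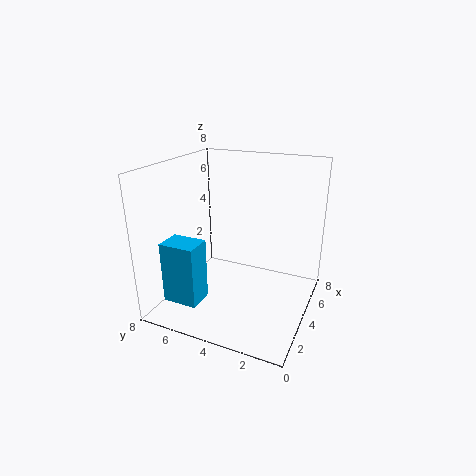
a = 1.5, b = 5.5, c = 0.5, q = 2, t = 3.5, col = 'deepskyblue'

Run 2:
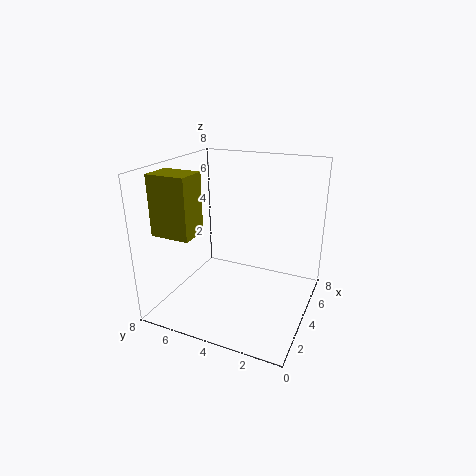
a = 0.5, b = 5, c = 5, q = 2, t = 3, col = 'olive'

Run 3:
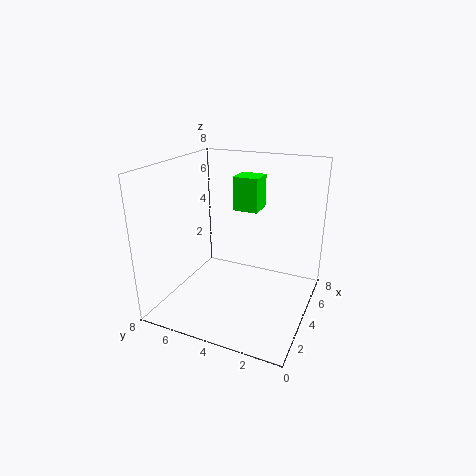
a = 5.5, b = 3.5, c = 5, q = 1.5, t = 2, col = 'lime'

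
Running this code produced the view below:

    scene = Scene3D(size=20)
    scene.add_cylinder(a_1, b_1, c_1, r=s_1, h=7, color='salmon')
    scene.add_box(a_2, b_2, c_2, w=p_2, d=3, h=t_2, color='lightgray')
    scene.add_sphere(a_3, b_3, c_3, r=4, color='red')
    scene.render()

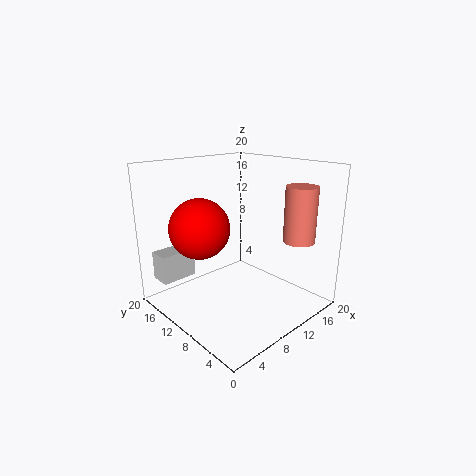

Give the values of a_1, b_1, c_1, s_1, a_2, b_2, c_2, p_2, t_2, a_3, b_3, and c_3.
a_1 = 13
b_1 = 2
c_1 = 11
s_1 = 2
a_2 = 1
b_2 = 15
c_2 = 4
p_2 = 5
t_2 = 4
a_3 = 5
b_3 = 12
c_3 = 12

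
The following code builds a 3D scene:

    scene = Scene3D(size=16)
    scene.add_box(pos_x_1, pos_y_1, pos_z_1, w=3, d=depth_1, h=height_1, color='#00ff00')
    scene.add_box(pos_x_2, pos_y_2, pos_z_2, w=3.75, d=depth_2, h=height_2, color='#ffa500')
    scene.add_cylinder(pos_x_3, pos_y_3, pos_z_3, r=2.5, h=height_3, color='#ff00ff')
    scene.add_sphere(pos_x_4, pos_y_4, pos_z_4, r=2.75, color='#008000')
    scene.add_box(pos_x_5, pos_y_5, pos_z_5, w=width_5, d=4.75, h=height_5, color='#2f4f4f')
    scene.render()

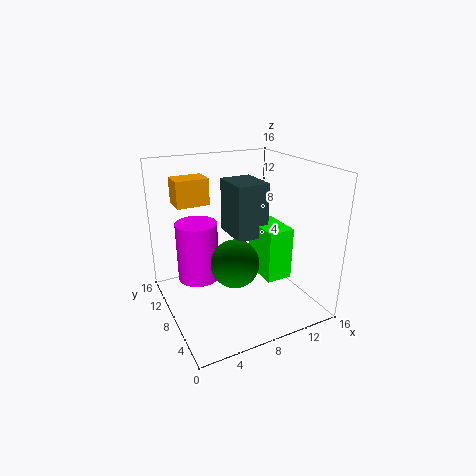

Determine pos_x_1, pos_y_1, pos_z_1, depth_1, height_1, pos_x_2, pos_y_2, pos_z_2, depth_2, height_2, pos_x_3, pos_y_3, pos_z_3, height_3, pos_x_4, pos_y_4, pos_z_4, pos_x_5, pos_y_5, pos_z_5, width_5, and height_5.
pos_x_1 = 10.5
pos_y_1 = 5.25
pos_z_1 = 3
depth_1 = 4.75
height_1 = 6
pos_x_2 = 2.25
pos_y_2 = 11
pos_z_2 = 11.25
depth_2 = 2.75
height_2 = 3
pos_x_3 = 4.75
pos_y_3 = 12.5
pos_z_3 = 1.5
height_3 = 7.25
pos_x_4 = 7.5
pos_y_4 = 7.75
pos_z_4 = 5
pos_x_5 = 8
pos_y_5 = 7.75
pos_z_5 = 7.5
width_5 = 3.75
height_5 = 6.25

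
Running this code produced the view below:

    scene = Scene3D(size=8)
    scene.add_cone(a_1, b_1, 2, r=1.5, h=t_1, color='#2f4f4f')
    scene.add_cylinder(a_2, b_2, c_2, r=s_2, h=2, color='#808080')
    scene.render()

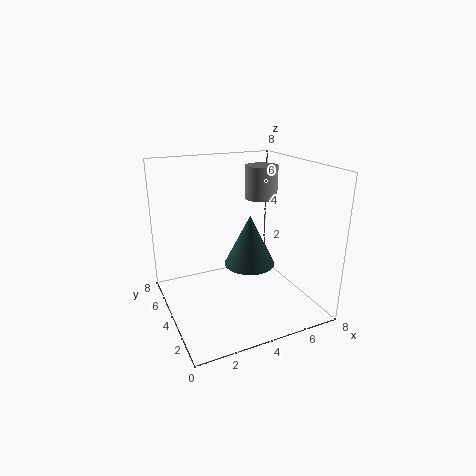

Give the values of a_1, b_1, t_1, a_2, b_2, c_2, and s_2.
a_1 = 5, b_1 = 4.5, t_1 = 3, a_2 = 6.5, b_2 = 6, c_2 = 5.5, s_2 = 1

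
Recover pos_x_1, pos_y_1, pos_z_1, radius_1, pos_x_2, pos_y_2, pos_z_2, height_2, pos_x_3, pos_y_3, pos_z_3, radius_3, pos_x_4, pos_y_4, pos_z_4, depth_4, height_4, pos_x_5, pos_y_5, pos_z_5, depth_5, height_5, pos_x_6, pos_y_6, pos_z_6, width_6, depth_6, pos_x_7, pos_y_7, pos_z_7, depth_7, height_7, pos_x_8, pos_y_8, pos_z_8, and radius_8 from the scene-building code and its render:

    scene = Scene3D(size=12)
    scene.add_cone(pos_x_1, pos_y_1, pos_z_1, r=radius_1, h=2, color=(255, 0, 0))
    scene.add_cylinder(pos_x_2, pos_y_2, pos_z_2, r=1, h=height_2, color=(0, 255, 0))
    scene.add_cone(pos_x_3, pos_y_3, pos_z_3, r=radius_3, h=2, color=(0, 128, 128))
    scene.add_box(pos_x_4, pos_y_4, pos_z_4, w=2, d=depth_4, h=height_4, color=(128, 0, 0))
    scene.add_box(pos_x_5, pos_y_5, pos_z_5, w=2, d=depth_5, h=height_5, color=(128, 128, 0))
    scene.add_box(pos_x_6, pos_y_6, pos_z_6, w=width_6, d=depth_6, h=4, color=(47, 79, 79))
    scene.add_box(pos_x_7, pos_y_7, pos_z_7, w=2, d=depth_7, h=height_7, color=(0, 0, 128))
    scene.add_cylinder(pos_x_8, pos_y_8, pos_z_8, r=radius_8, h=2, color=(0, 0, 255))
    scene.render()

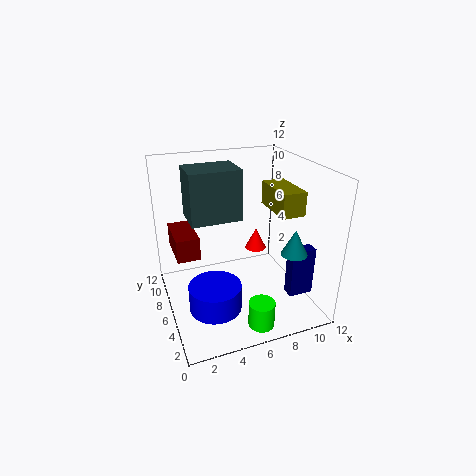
pos_x_1 = 9; pos_y_1 = 9; pos_z_1 = 3; radius_1 = 1; pos_x_2 = 6; pos_y_2 = 1; pos_z_2 = 1; height_2 = 2; pos_x_3 = 9; pos_y_3 = 2; pos_z_3 = 6; radius_3 = 1; pos_x_4 = 1; pos_y_4 = 7; pos_z_4 = 4; depth_4 = 4; height_4 = 2; pos_x_5 = 9; pos_y_5 = 4; pos_z_5 = 8; depth_5 = 4; height_5 = 2; pos_x_6 = 2; pos_y_6 = 5; pos_z_6 = 8; width_6 = 4; depth_6 = 3; pos_x_7 = 9; pos_y_7 = 2; pos_z_7 = 2; depth_7 = 1; height_7 = 4; pos_x_8 = 3; pos_y_8 = 3; pos_z_8 = 2; radius_8 = 2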